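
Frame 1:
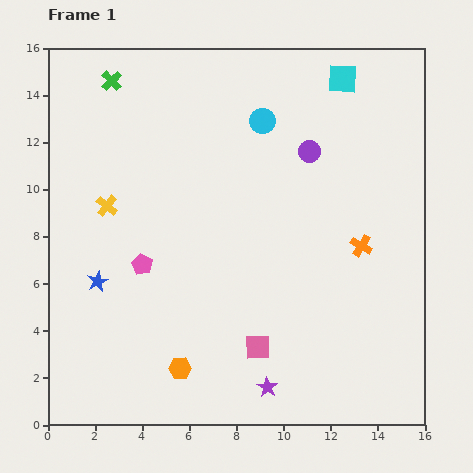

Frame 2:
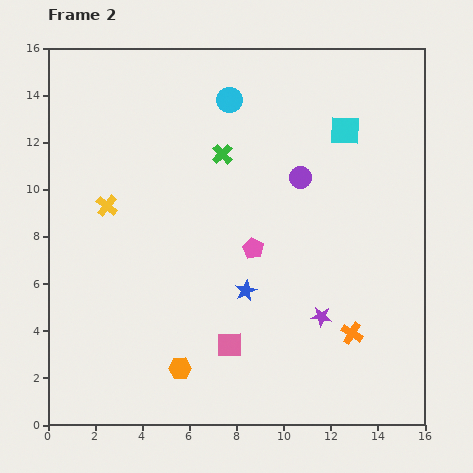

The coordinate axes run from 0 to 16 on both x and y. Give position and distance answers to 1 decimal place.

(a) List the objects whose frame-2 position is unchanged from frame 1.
the yellow cross, the orange hexagon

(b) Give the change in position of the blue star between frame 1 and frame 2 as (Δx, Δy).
(6.3, -0.4)

The blue star was at (2.1, 6.1) in frame 1 and (8.4, 5.7) in frame 2.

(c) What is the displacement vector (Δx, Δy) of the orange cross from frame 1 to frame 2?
(-0.4, -3.7)

The orange cross was at (13.3, 7.6) in frame 1 and (12.9, 3.9) in frame 2.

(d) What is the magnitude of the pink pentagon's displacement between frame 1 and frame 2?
4.8

The pink pentagon moved from (4.0, 6.8) to (8.7, 7.5), a distance of √(4.7² + 0.7²) ≈ 4.8.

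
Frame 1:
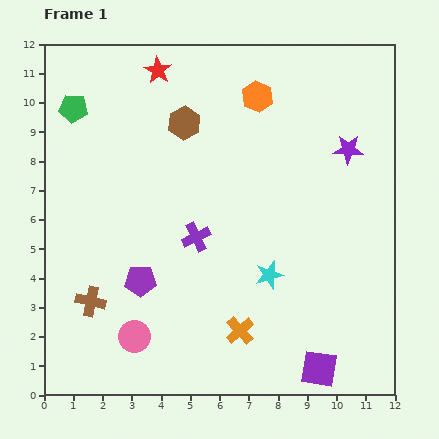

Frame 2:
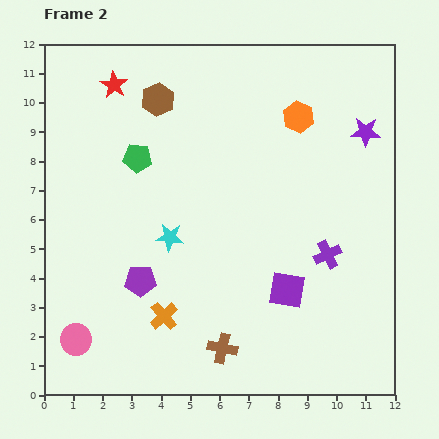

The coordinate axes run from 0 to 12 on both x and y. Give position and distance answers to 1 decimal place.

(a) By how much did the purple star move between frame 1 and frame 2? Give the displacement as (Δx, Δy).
(0.6, 0.6)

The purple star was at (10.4, 8.4) in frame 1 and (11.0, 9.0) in frame 2.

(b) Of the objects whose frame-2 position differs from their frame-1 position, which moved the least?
the purple star

(moved 0.8)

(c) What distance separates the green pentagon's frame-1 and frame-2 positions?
2.8

The green pentagon moved from (1.0, 9.8) to (3.2, 8.1), a distance of √(2.2² + 1.7²) ≈ 2.8.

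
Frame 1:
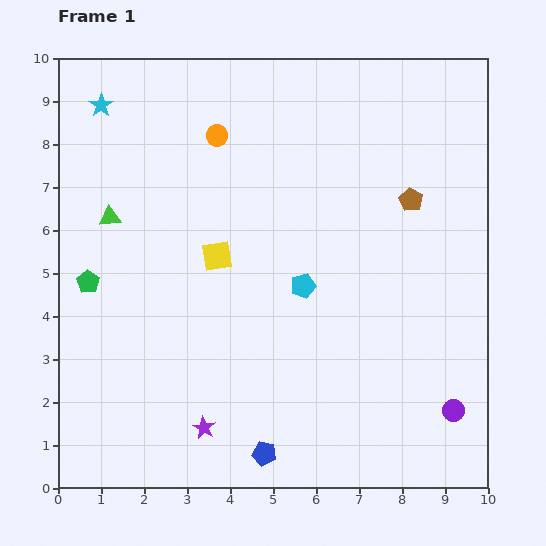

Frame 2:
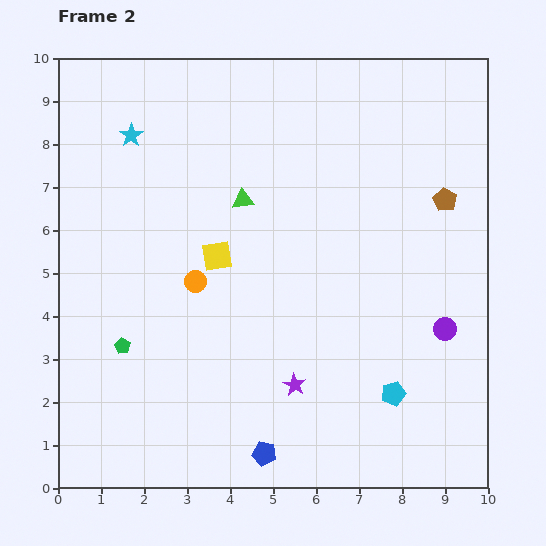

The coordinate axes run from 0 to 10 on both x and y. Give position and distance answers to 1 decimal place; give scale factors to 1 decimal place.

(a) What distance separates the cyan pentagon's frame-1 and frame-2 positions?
3.3

The cyan pentagon moved from (5.7, 4.7) to (7.8, 2.2), a distance of √(2.1² + 2.5²) ≈ 3.3.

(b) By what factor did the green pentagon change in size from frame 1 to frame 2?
0.7×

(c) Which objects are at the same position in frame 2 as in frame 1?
the yellow square, the blue pentagon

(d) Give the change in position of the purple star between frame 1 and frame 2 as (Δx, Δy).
(2.1, 1.0)

The purple star was at (3.4, 1.4) in frame 1 and (5.5, 2.4) in frame 2.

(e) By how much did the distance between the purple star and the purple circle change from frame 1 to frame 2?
-2.1

Distance in frame 1: 5.8. Distance in frame 2: 3.7.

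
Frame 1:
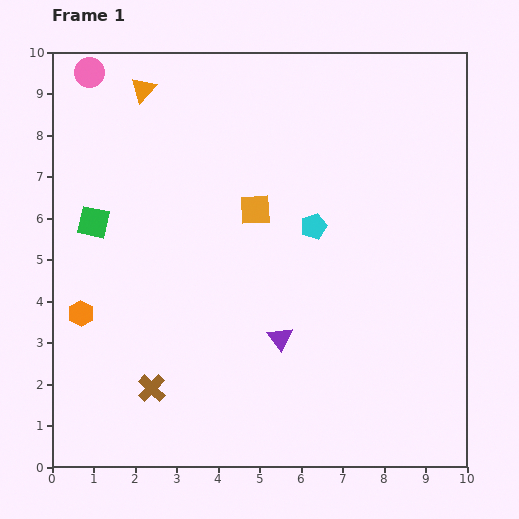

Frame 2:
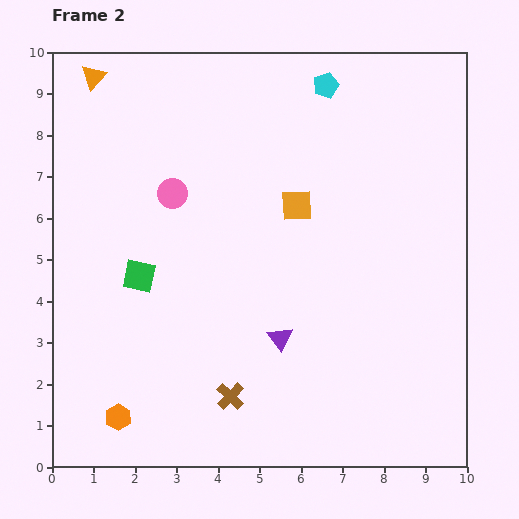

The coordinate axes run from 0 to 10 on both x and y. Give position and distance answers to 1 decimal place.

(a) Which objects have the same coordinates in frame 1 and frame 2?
the purple triangle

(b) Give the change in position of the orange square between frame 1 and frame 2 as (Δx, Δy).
(1.0, 0.1)

The orange square was at (4.9, 6.2) in frame 1 and (5.9, 6.3) in frame 2.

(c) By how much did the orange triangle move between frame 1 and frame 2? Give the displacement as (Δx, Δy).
(-1.2, 0.3)

The orange triangle was at (2.2, 9.1) in frame 1 and (1.0, 9.4) in frame 2.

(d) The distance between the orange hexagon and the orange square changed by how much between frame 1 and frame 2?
+1.8

Distance in frame 1: 4.9. Distance in frame 2: 6.7.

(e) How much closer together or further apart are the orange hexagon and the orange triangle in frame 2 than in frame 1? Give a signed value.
+2.6

Distance in frame 1: 5.6. Distance in frame 2: 8.2.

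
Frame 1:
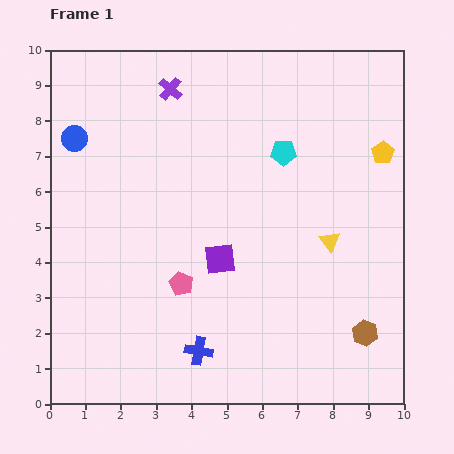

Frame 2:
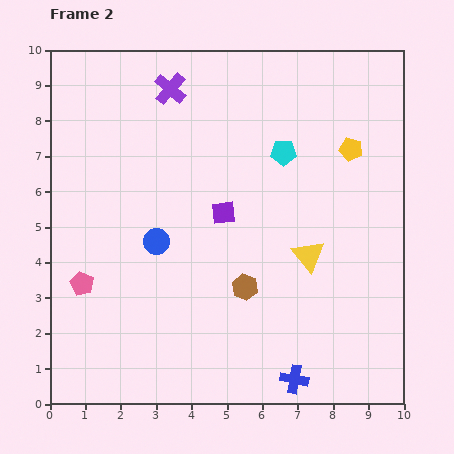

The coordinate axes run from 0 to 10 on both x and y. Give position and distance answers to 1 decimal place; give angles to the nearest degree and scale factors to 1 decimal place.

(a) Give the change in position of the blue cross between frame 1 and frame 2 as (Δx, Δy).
(2.7, -0.8)

The blue cross was at (4.2, 1.5) in frame 1 and (6.9, 0.7) in frame 2.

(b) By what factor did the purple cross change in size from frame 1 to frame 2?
1.3×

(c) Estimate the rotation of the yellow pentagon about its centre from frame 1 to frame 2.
26° counter-clockwise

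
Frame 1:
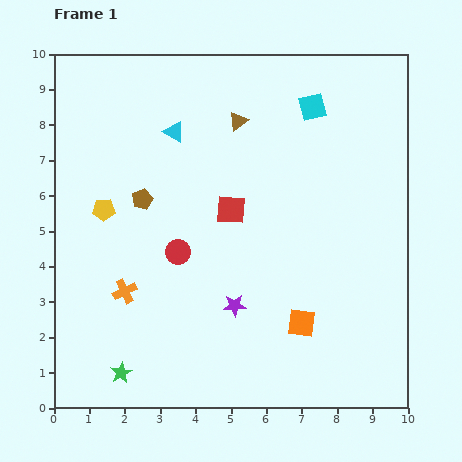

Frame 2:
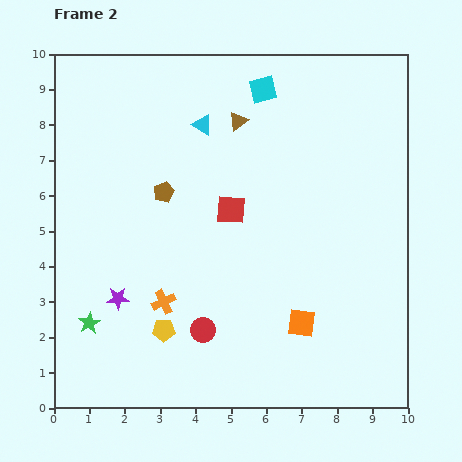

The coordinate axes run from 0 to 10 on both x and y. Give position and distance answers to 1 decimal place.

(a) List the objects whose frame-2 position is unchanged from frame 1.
the red square, the brown triangle, the orange square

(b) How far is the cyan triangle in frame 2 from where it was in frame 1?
0.8

The cyan triangle moved from (3.4, 7.8) to (4.2, 8.0), a distance of √(0.8² + 0.2²) ≈ 0.8.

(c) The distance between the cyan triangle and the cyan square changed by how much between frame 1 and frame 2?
-2.0

Distance in frame 1: 4.0. Distance in frame 2: 2.0.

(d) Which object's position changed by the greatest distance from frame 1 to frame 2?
the yellow pentagon

(moved 3.8; next 3.3)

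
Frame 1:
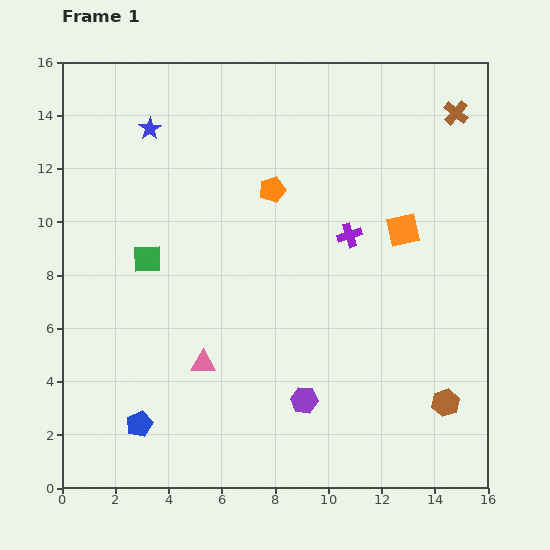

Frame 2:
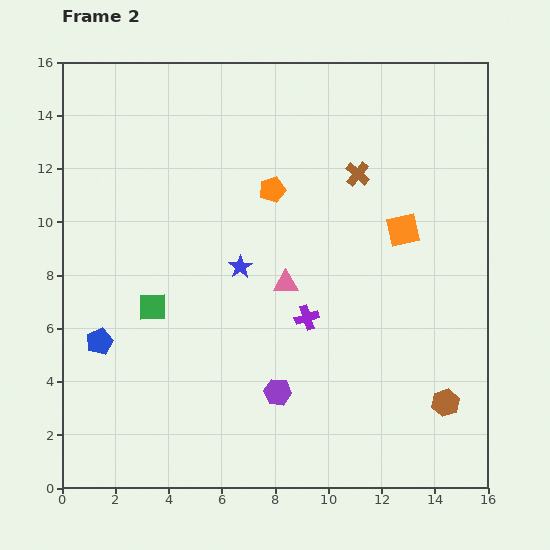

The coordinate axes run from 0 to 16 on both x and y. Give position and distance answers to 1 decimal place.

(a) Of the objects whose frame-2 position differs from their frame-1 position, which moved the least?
the purple hexagon

(moved 1.0)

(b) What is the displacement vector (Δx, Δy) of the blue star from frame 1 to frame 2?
(3.4, -5.2)

The blue star was at (3.3, 13.5) in frame 1 and (6.7, 8.3) in frame 2.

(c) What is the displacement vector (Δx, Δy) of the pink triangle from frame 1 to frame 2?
(3.1, 3.0)

The pink triangle was at (5.3, 4.7) in frame 1 and (8.4, 7.7) in frame 2.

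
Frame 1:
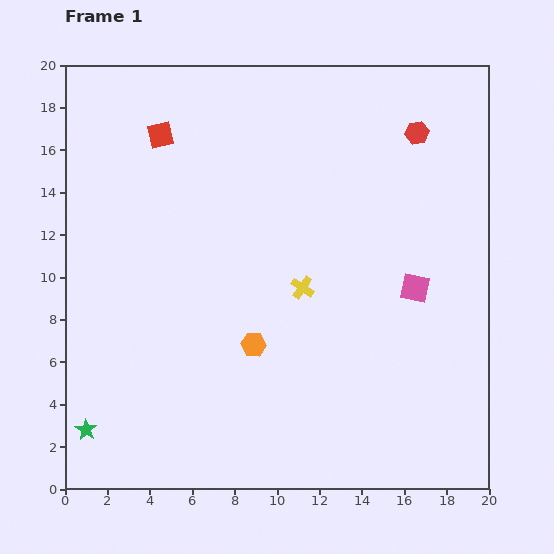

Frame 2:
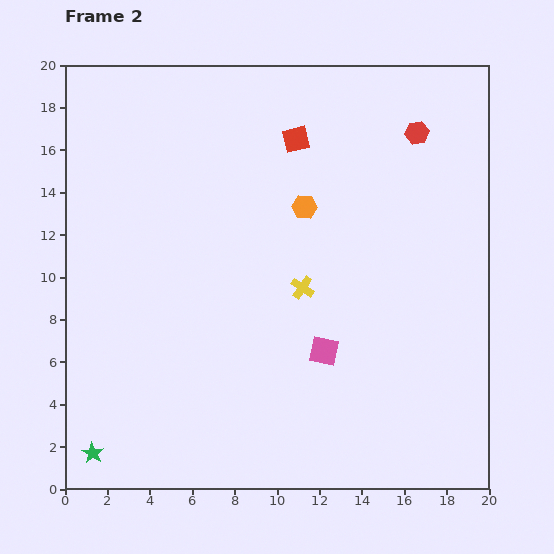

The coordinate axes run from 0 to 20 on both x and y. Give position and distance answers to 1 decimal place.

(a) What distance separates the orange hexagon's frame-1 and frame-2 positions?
6.9

The orange hexagon moved from (8.9, 6.8) to (11.3, 13.3), a distance of √(2.4² + 6.5²) ≈ 6.9.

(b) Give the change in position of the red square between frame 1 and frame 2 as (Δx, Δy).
(6.4, -0.2)

The red square was at (4.5, 16.7) in frame 1 and (10.9, 16.5) in frame 2.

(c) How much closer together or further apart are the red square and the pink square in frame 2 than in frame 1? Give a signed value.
-3.9

Distance in frame 1: 14.0. Distance in frame 2: 10.1.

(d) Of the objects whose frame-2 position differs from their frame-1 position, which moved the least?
the green star

(moved 1.1)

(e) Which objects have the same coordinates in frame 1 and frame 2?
the red hexagon, the yellow cross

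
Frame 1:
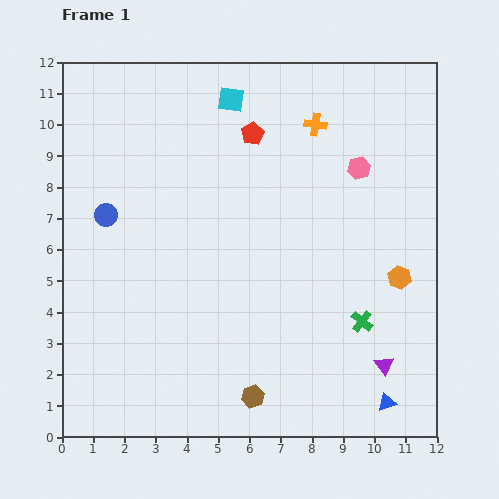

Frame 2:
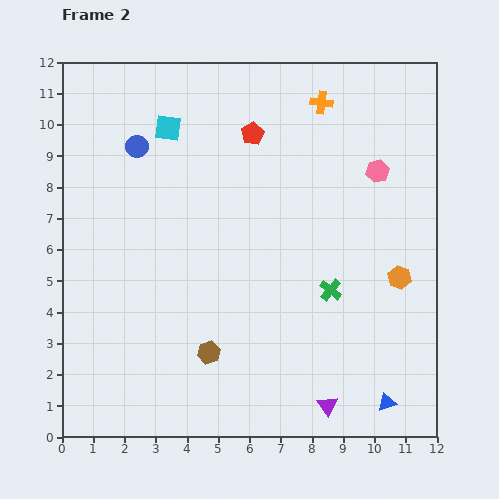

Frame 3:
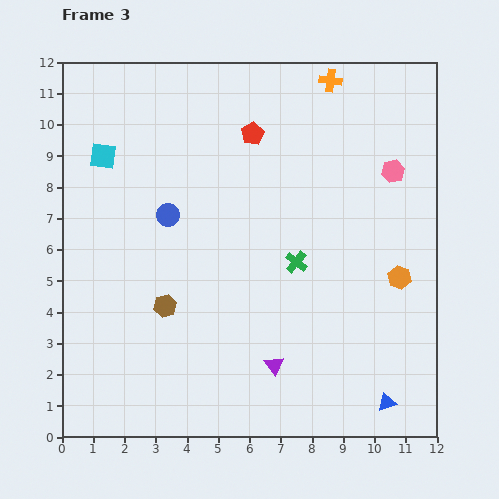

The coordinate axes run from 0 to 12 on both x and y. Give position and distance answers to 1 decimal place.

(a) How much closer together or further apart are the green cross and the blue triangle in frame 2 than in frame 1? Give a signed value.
+1.3

Distance in frame 1: 2.7. Distance in frame 2: 4.0.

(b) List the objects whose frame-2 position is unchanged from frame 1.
the blue triangle, the red pentagon, the orange hexagon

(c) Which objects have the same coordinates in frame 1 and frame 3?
the blue triangle, the red pentagon, the orange hexagon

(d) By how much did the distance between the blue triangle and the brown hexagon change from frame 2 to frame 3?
+1.8

Distance in frame 2: 5.9. Distance in frame 3: 7.7.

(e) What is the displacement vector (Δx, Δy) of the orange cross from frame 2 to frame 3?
(0.3, 0.7)

The orange cross was at (8.3, 10.7) in frame 2 and (8.6, 11.4) in frame 3.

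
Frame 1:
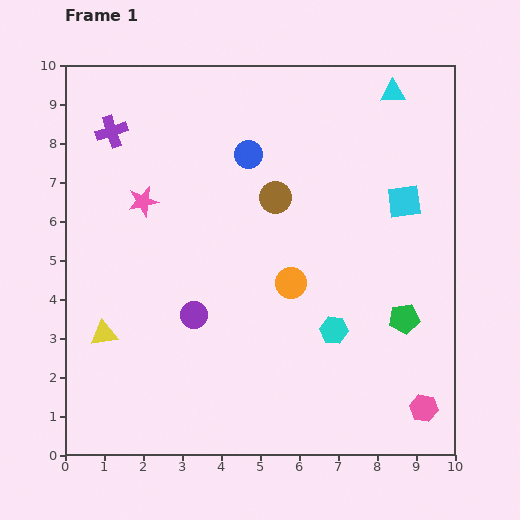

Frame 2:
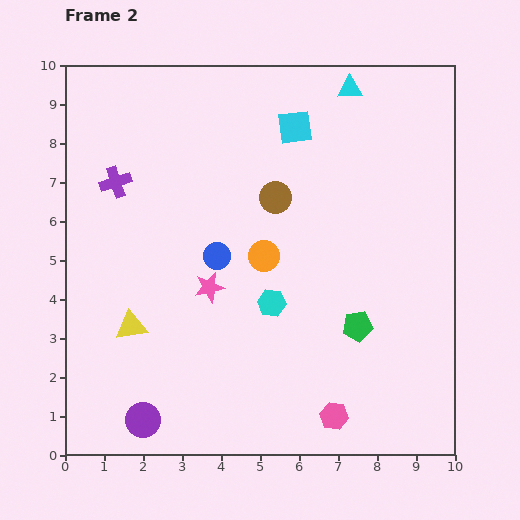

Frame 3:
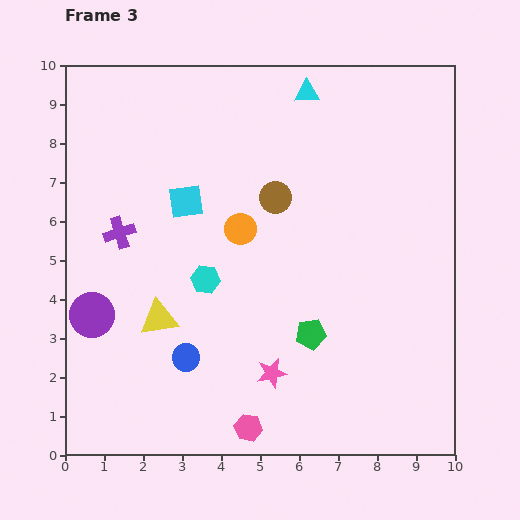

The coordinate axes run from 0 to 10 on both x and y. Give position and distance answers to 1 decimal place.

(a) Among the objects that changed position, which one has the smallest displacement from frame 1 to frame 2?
the yellow triangle

(moved 0.7)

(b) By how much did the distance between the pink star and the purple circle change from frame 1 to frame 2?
+0.6

Distance in frame 1: 3.2. Distance in frame 2: 3.8.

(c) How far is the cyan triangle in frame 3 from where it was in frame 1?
2.2

The cyan triangle moved from (8.4, 9.3) to (6.2, 9.3), a distance of √(2.2² + 0.0²) ≈ 2.2.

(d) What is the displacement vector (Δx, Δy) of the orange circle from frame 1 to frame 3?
(-1.3, 1.4)

The orange circle was at (5.8, 4.4) in frame 1 and (4.5, 5.8) in frame 3.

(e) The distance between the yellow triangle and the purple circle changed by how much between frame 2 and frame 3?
-0.7

Distance in frame 2: 2.4. Distance in frame 3: 1.7.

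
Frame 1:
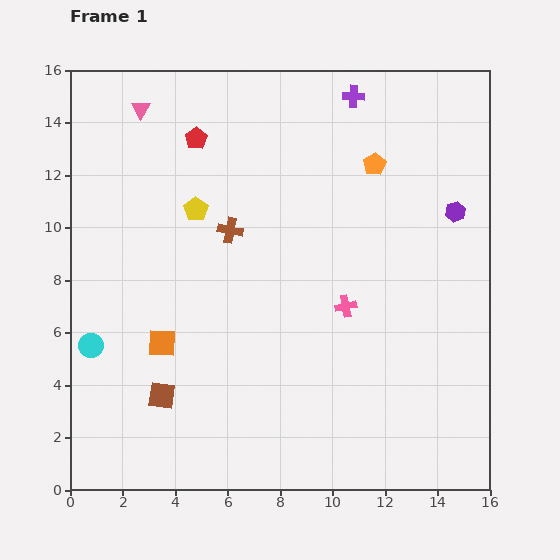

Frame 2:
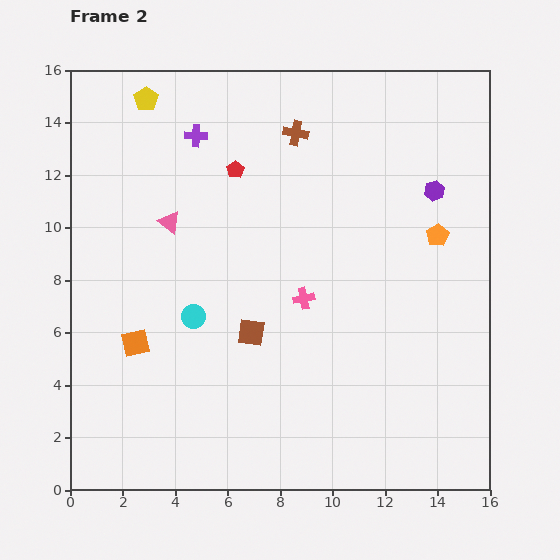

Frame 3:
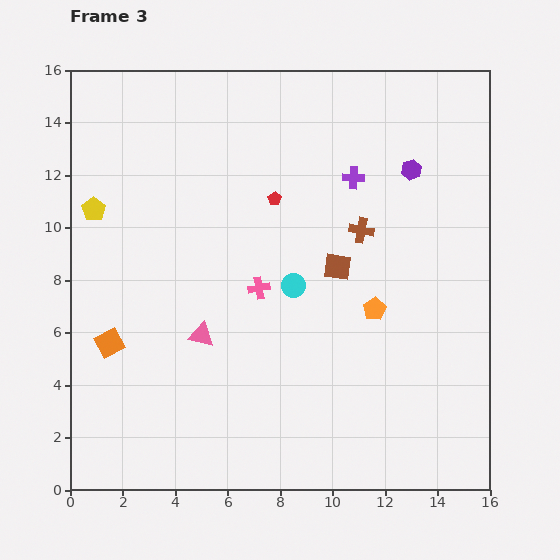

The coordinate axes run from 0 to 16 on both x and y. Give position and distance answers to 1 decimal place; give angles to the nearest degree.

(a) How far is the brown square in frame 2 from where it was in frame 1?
4.2

The brown square moved from (3.5, 3.6) to (6.9, 6.0), a distance of √(3.4² + 2.4²) ≈ 4.2.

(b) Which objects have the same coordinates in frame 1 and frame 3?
none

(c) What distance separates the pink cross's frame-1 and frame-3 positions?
3.4

The pink cross moved from (10.5, 7.0) to (7.2, 7.7), a distance of √(3.3² + 0.7²) ≈ 3.4.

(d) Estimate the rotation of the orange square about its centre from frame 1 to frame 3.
30° counter-clockwise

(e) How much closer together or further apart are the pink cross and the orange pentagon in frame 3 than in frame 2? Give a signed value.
-1.1

Distance in frame 2: 5.6. Distance in frame 3: 4.5.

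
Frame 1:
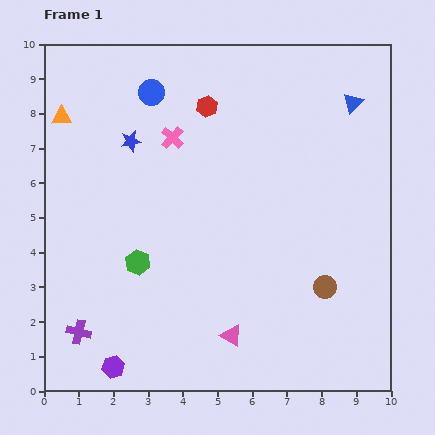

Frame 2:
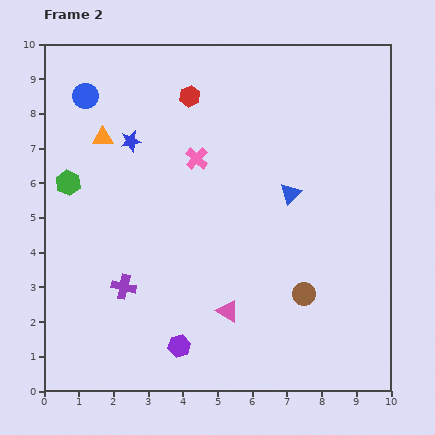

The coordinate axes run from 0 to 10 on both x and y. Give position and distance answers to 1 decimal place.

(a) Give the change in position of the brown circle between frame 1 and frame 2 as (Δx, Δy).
(-0.6, -0.2)

The brown circle was at (8.1, 3.0) in frame 1 and (7.5, 2.8) in frame 2.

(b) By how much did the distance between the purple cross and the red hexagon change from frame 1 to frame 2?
-1.7

Distance in frame 1: 7.5. Distance in frame 2: 5.8.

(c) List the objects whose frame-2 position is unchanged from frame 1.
the blue star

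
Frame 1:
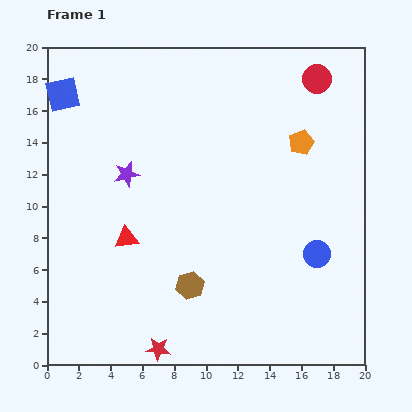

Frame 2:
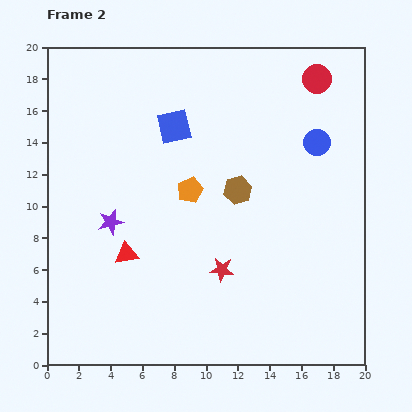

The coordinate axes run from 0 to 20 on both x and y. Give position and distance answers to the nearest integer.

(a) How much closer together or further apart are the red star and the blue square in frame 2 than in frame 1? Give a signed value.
-8

Distance in frame 1: 17. Distance in frame 2: 9.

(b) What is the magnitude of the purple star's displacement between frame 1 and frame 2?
3

The purple star moved from (5, 12) to (4, 9), a distance of √(1² + 3²) ≈ 3.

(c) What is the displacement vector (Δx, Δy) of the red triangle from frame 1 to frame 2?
(0, -1)

The red triangle was at (5, 8) in frame 1 and (5, 7) in frame 2.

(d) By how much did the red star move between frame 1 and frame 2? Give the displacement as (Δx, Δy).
(4, 5)

The red star was at (7, 1) in frame 1 and (11, 6) in frame 2.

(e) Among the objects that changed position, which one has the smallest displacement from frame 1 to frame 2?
the red triangle

(moved 1)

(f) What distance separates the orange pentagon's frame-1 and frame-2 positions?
8

The orange pentagon moved from (16, 14) to (9, 11), a distance of √(7² + 3²) ≈ 8.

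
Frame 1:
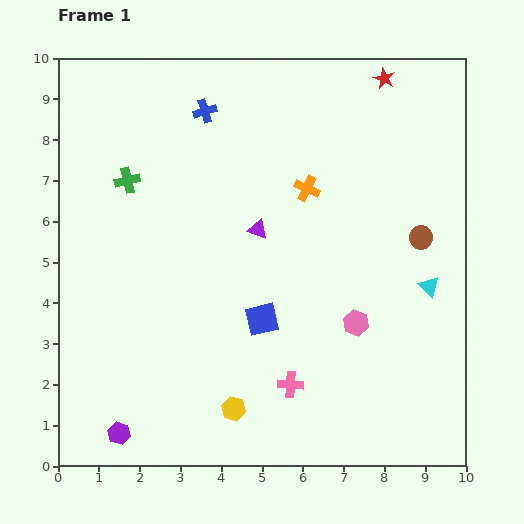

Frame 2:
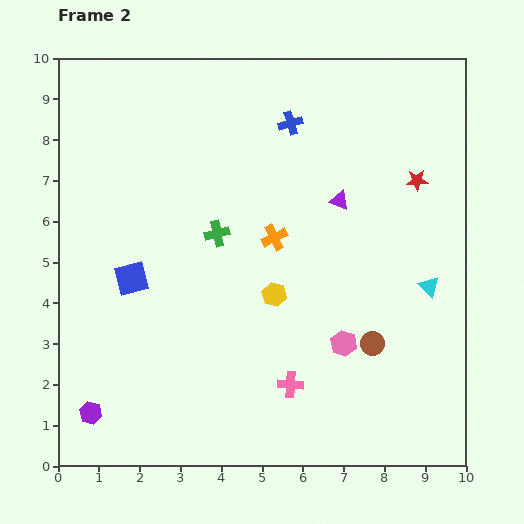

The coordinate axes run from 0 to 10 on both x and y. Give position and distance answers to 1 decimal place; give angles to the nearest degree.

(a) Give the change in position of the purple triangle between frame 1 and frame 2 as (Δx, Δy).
(2.0, 0.7)

The purple triangle was at (4.9, 5.8) in frame 1 and (6.9, 6.5) in frame 2.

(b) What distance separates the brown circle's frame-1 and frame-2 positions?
2.9

The brown circle moved from (8.9, 5.6) to (7.7, 3.0), a distance of √(1.2² + 2.6²) ≈ 2.9.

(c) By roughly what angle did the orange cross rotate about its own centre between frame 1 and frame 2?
39° clockwise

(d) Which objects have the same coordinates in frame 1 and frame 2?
the cyan triangle, the pink cross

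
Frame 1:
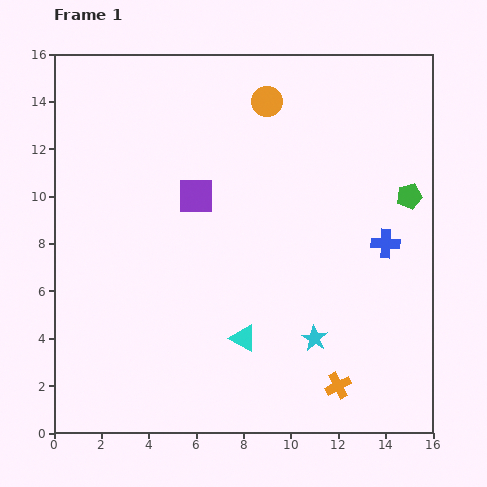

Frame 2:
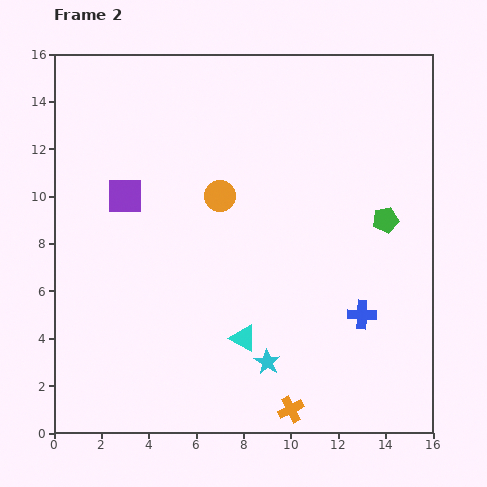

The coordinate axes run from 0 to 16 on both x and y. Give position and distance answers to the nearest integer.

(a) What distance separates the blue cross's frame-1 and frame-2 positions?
3

The blue cross moved from (14, 8) to (13, 5), a distance of √(1² + 3²) ≈ 3.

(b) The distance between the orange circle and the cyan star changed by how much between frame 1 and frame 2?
-3

Distance in frame 1: 10. Distance in frame 2: 7.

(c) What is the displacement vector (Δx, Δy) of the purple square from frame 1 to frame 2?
(-3, 0)

The purple square was at (6, 10) in frame 1 and (3, 10) in frame 2.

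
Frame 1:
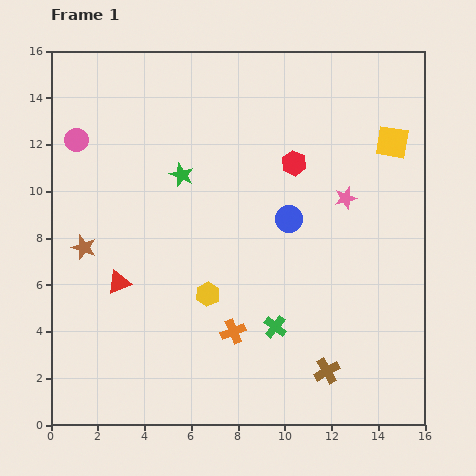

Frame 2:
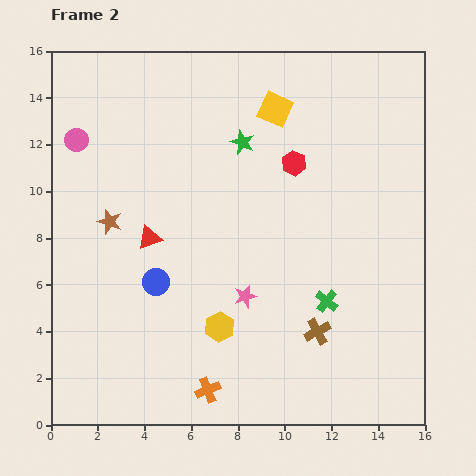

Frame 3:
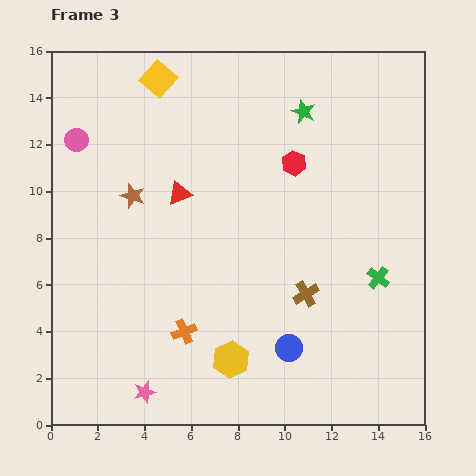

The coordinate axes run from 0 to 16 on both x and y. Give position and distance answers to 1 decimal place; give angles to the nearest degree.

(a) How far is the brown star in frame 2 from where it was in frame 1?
1.6

The brown star moved from (1.4, 7.6) to (2.5, 8.7), a distance of √(1.1² + 1.1²) ≈ 1.6.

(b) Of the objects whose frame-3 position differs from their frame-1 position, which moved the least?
the orange cross

(moved 2.1)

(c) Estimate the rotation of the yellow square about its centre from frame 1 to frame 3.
32° clockwise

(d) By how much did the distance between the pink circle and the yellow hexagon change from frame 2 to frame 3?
+1.4

Distance in frame 2: 10.1. Distance in frame 3: 11.5.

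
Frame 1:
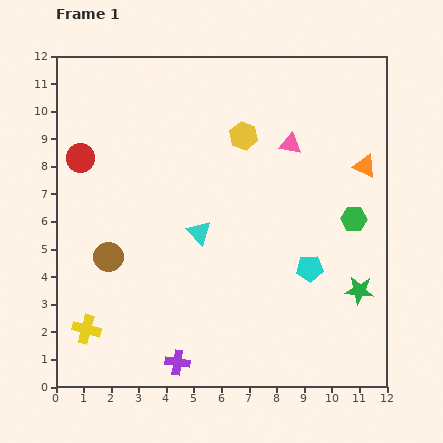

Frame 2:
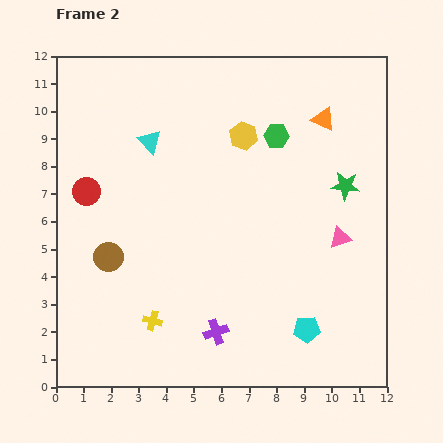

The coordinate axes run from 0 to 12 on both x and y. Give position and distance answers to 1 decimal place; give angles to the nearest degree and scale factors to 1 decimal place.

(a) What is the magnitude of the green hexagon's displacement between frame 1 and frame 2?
4.1

The green hexagon moved from (10.8, 6.1) to (8.0, 9.1), a distance of √(2.8² + 3.0²) ≈ 4.1.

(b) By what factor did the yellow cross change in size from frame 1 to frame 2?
0.7×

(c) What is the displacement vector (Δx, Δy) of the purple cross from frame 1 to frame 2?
(1.4, 1.1)

The purple cross was at (4.4, 0.9) in frame 1 and (5.8, 2.0) in frame 2.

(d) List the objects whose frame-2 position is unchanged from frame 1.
the yellow hexagon, the brown circle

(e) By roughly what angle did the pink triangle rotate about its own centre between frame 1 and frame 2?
27° counter-clockwise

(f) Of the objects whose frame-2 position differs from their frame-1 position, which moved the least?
the red circle

(moved 1.2)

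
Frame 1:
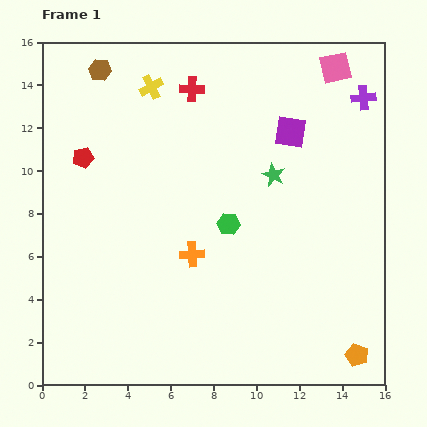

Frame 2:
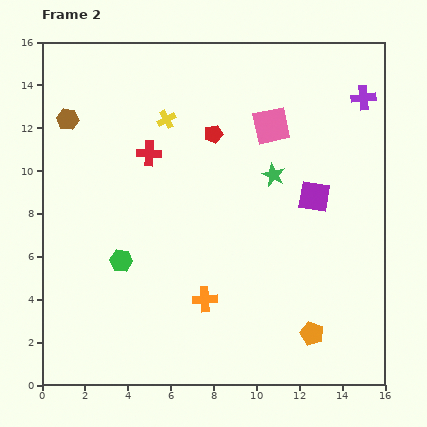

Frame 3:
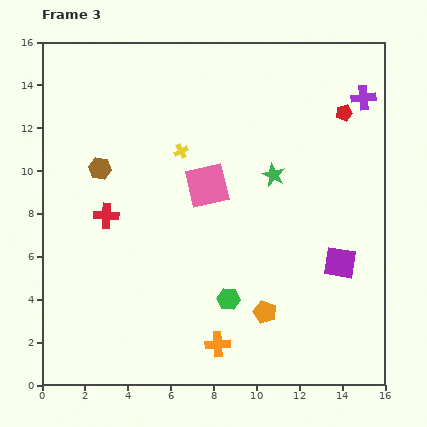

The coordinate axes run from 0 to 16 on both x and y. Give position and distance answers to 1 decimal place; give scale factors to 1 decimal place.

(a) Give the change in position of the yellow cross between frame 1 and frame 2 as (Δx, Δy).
(0.7, -1.5)

The yellow cross was at (5.1, 13.9) in frame 1 and (5.8, 12.4) in frame 2.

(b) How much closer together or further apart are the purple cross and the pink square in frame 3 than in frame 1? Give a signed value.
+6.5

Distance in frame 1: 1.9. Distance in frame 3: 8.4.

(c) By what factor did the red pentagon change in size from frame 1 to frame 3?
0.8×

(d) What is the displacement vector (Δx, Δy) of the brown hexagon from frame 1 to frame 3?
(0.0, -4.6)

The brown hexagon was at (2.7, 14.7) in frame 1 and (2.7, 10.1) in frame 3.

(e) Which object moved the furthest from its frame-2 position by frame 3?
the red pentagon

(moved 6.2; next 5.3)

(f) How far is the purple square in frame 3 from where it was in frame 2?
3.3

The purple square moved from (12.7, 8.8) to (13.9, 5.7), a distance of √(1.2² + 3.1²) ≈ 3.3.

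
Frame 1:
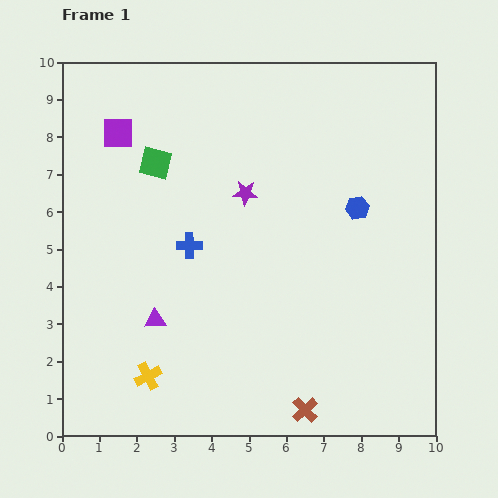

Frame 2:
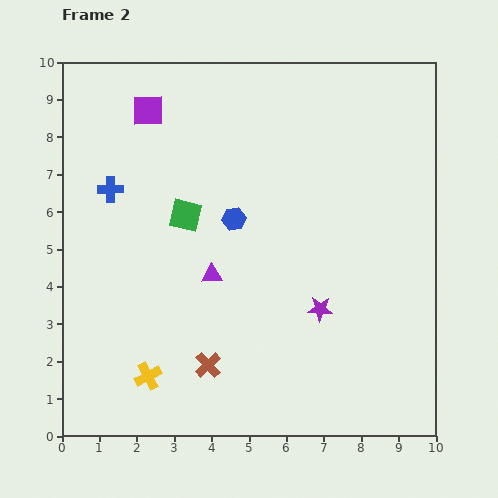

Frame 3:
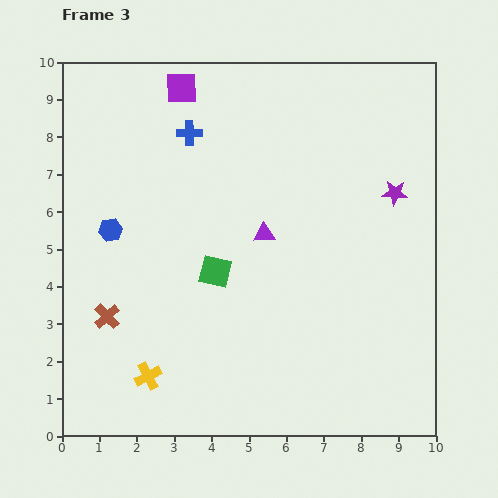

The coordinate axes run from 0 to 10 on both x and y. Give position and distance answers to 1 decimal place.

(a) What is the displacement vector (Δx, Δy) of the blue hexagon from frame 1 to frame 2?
(-3.3, -0.3)

The blue hexagon was at (7.9, 6.1) in frame 1 and (4.6, 5.8) in frame 2.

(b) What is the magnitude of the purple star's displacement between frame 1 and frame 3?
4.0

The purple star moved from (4.9, 6.5) to (8.9, 6.5), a distance of √(4.0² + 0.0²) ≈ 4.0.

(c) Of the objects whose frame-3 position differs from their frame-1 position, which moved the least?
the purple square

(moved 2.1)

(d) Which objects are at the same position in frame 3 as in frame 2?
the yellow cross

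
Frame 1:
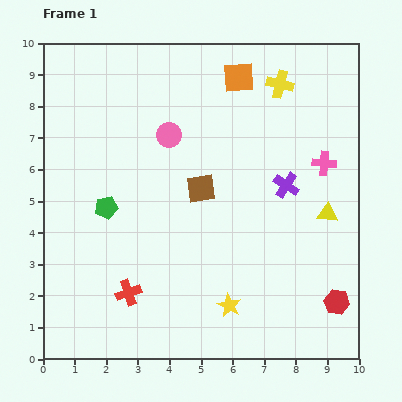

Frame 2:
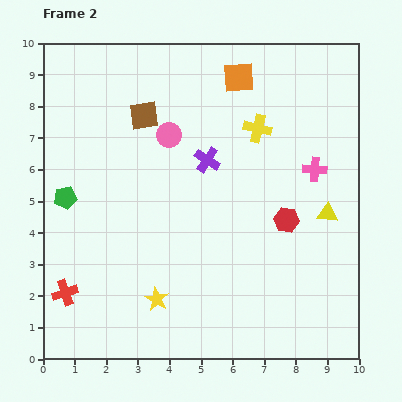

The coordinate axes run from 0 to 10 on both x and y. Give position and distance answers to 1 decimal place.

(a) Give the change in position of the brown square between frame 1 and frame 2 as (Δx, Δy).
(-1.8, 2.3)

The brown square was at (5.0, 5.4) in frame 1 and (3.2, 7.7) in frame 2.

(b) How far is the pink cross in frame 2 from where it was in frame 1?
0.4

The pink cross moved from (8.9, 6.2) to (8.6, 6.0), a distance of √(0.3² + 0.2²) ≈ 0.4.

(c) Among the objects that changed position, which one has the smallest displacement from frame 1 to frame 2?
the pink cross

(moved 0.4)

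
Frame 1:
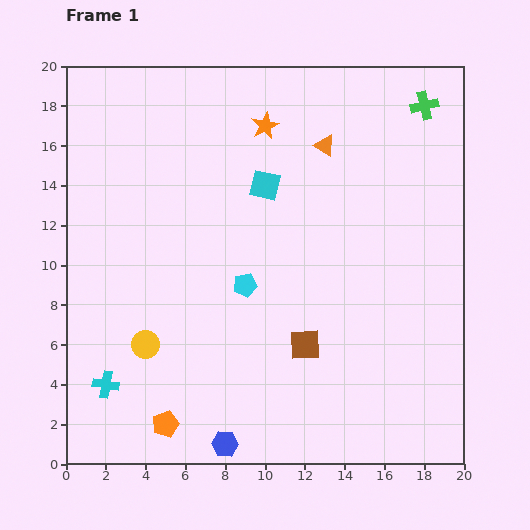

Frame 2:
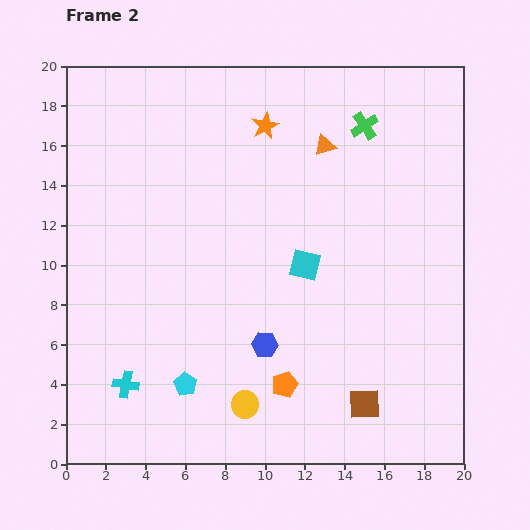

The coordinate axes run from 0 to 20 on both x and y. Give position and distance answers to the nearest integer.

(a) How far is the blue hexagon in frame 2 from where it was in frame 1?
5

The blue hexagon moved from (8, 1) to (10, 6), a distance of √(2² + 5²) ≈ 5.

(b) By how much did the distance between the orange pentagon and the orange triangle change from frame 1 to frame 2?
-4

Distance in frame 1: 16. Distance in frame 2: 12.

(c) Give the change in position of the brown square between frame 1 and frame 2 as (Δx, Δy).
(3, -3)

The brown square was at (12, 6) in frame 1 and (15, 3) in frame 2.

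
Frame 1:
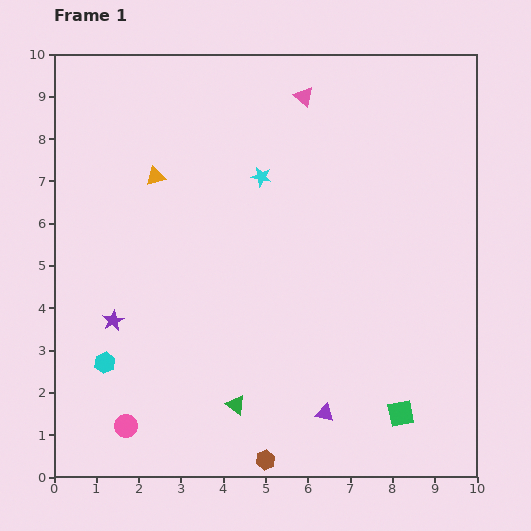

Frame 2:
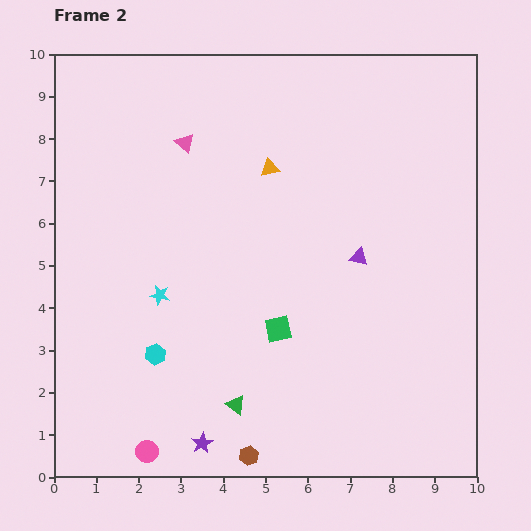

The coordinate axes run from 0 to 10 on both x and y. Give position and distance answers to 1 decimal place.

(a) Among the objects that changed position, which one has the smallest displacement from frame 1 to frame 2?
the brown hexagon

(moved 0.4)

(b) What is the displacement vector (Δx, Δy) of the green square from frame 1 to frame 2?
(-2.9, 2.0)

The green square was at (8.2, 1.5) in frame 1 and (5.3, 3.5) in frame 2.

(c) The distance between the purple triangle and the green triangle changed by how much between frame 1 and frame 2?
+2.4

Distance in frame 1: 2.1. Distance in frame 2: 4.5.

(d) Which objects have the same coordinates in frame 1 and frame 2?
the green triangle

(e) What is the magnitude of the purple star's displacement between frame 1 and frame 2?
3.6

The purple star moved from (1.4, 3.7) to (3.5, 0.8), a distance of √(2.1² + 2.9²) ≈ 3.6.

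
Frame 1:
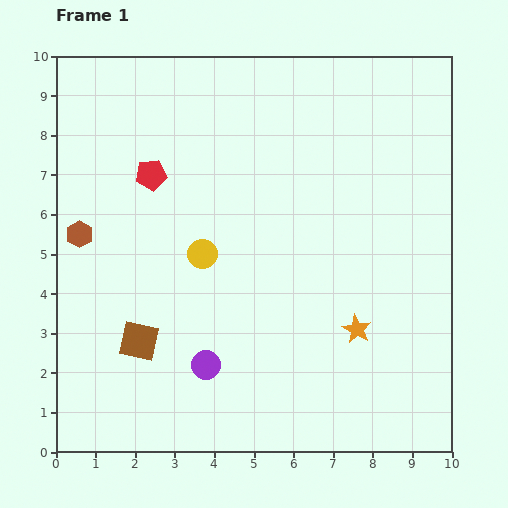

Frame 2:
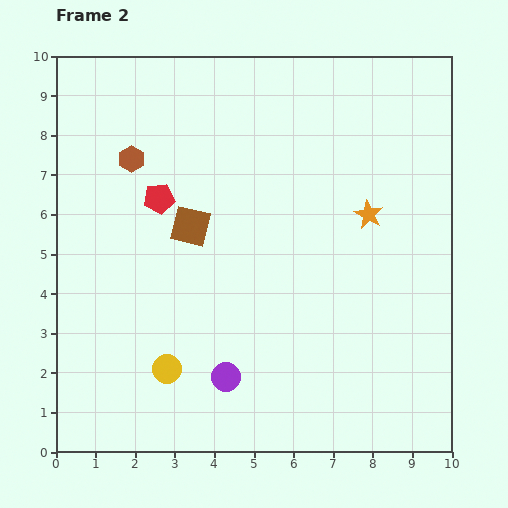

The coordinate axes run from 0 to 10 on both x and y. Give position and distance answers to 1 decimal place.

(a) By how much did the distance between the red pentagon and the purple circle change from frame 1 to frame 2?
-0.2

Distance in frame 1: 5.0. Distance in frame 2: 4.8.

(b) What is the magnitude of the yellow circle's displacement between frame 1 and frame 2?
3.0

The yellow circle moved from (3.7, 5.0) to (2.8, 2.1), a distance of √(0.9² + 2.9²) ≈ 3.0.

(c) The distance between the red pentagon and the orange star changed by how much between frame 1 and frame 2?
-1.2

Distance in frame 1: 6.5. Distance in frame 2: 5.3.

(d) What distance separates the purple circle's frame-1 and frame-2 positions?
0.6

The purple circle moved from (3.8, 2.2) to (4.3, 1.9), a distance of √(0.5² + 0.3²) ≈ 0.6.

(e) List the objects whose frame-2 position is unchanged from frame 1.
none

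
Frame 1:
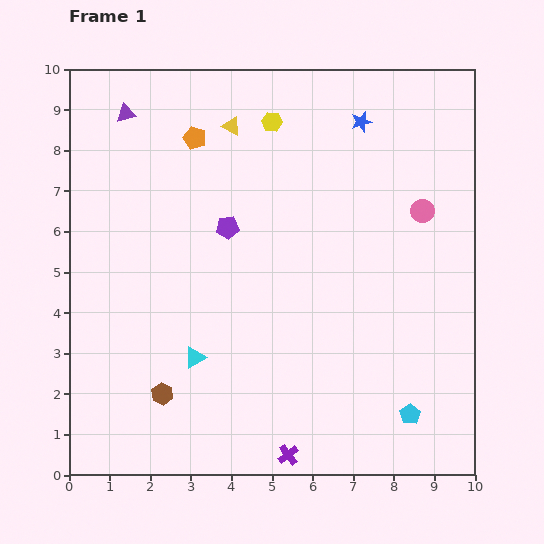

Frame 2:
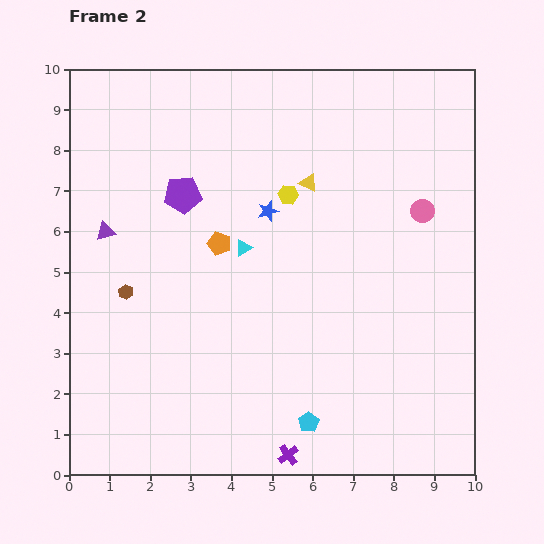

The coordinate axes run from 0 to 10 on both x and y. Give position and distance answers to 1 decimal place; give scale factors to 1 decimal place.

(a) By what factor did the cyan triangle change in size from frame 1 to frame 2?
0.8×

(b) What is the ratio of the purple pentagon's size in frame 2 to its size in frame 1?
1.6×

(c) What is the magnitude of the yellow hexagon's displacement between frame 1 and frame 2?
1.8

The yellow hexagon moved from (5.0, 8.7) to (5.4, 6.9), a distance of √(0.4² + 1.8²) ≈ 1.8.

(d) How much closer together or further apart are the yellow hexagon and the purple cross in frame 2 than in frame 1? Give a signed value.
-1.8

Distance in frame 1: 8.2. Distance in frame 2: 6.4.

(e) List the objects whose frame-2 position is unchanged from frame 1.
the purple cross, the pink circle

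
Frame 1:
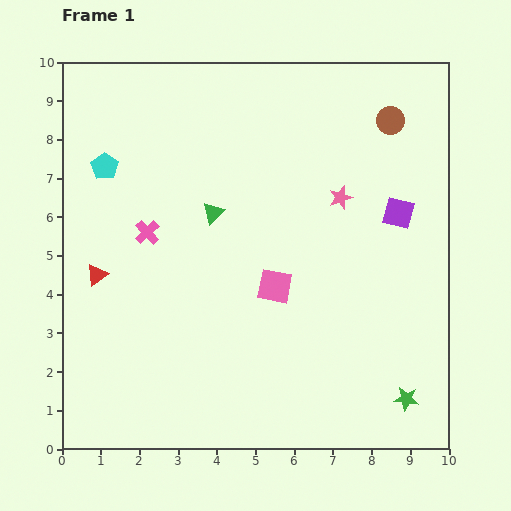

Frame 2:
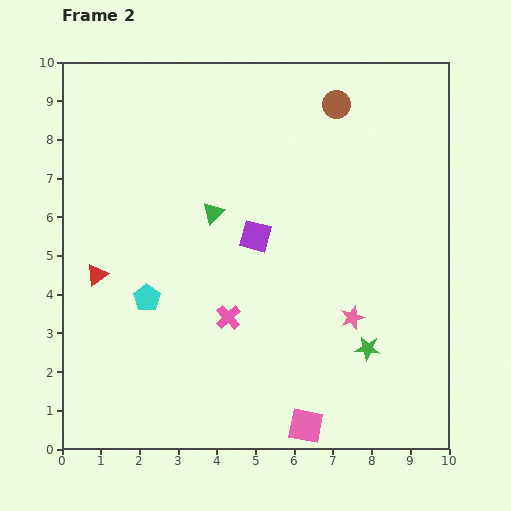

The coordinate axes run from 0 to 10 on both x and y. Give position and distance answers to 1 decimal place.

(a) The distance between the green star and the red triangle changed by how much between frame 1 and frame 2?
-1.3

Distance in frame 1: 8.6. Distance in frame 2: 7.3.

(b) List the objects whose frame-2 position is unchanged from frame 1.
the green triangle, the red triangle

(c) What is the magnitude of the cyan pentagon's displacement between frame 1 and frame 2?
3.6

The cyan pentagon moved from (1.1, 7.3) to (2.2, 3.9), a distance of √(1.1² + 3.4²) ≈ 3.6.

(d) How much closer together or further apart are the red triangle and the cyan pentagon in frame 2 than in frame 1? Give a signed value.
-1.4

Distance in frame 1: 2.8. Distance in frame 2: 1.4.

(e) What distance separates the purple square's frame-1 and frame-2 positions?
3.7

The purple square moved from (8.7, 6.1) to (5.0, 5.5), a distance of √(3.7² + 0.6²) ≈ 3.7.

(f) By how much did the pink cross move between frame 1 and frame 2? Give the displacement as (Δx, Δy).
(2.1, -2.2)

The pink cross was at (2.2, 5.6) in frame 1 and (4.3, 3.4) in frame 2.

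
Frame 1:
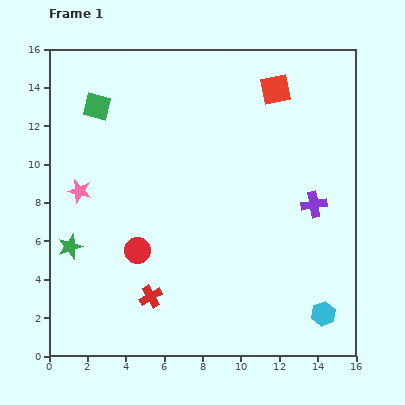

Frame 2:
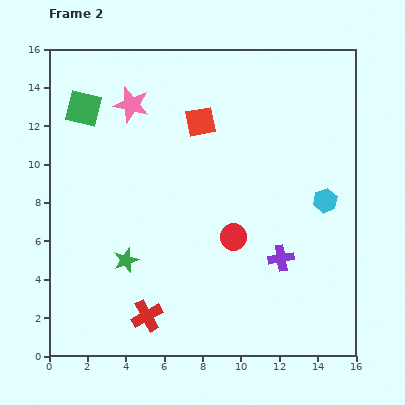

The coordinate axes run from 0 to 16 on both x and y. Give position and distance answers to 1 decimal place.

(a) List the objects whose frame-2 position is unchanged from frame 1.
none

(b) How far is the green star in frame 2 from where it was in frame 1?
3.0

The green star moved from (1.1, 5.7) to (4.0, 5.0), a distance of √(2.9² + 0.7²) ≈ 3.0.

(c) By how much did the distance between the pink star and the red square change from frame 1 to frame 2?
-7.8

Distance in frame 1: 11.5. Distance in frame 2: 3.7.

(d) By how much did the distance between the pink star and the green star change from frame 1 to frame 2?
+5.2

Distance in frame 1: 2.9. Distance in frame 2: 8.1.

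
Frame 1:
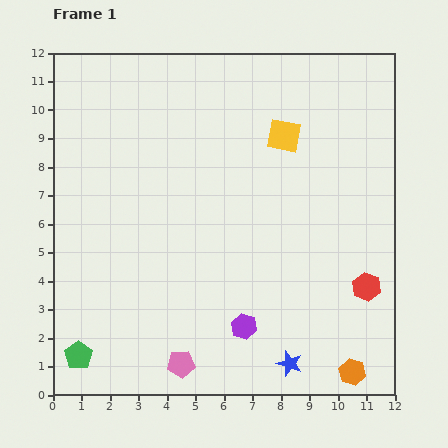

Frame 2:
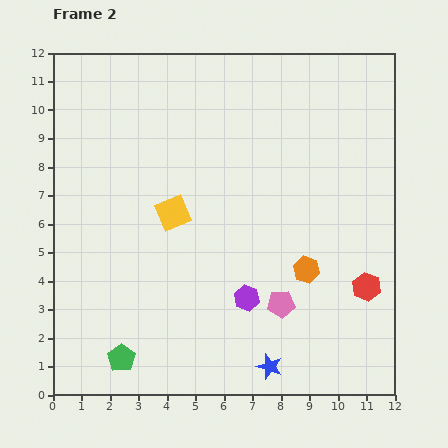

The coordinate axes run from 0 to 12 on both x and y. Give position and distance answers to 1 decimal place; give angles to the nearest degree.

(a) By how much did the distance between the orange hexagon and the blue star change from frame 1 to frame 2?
+1.4

Distance in frame 1: 2.2. Distance in frame 2: 3.6.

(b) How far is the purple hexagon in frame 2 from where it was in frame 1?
1.0

The purple hexagon moved from (6.7, 2.4) to (6.8, 3.4), a distance of √(0.1² + 1.0²) ≈ 1.0.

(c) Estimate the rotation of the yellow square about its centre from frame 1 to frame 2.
34° counter-clockwise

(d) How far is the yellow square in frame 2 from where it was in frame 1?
4.7

The yellow square moved from (8.1, 9.1) to (4.2, 6.4), a distance of √(3.9² + 2.7²) ≈ 4.7.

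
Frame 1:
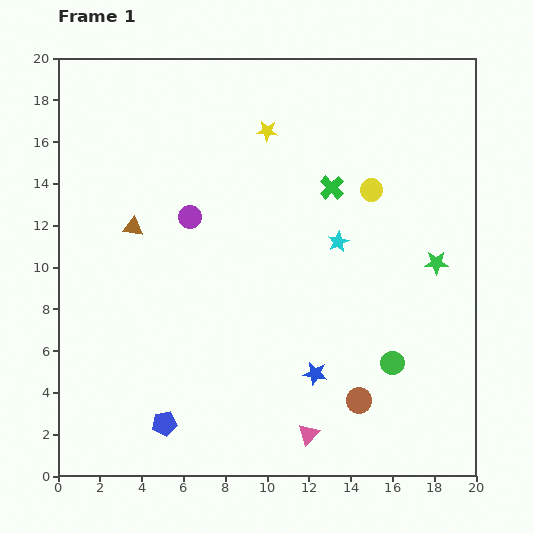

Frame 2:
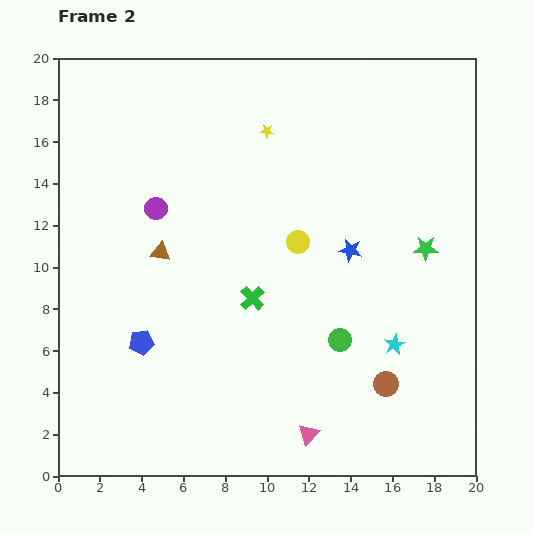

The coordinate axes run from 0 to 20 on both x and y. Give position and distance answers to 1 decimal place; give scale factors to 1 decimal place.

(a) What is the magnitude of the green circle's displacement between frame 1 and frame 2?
2.7

The green circle moved from (16.0, 5.4) to (13.5, 6.5), a distance of √(2.5² + 1.1²) ≈ 2.7.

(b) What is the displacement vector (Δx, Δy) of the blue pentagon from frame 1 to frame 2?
(-1.1, 3.9)

The blue pentagon was at (5.1, 2.5) in frame 1 and (4.0, 6.4) in frame 2.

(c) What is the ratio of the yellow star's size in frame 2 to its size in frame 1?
0.7×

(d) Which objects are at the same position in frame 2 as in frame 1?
the yellow star, the pink triangle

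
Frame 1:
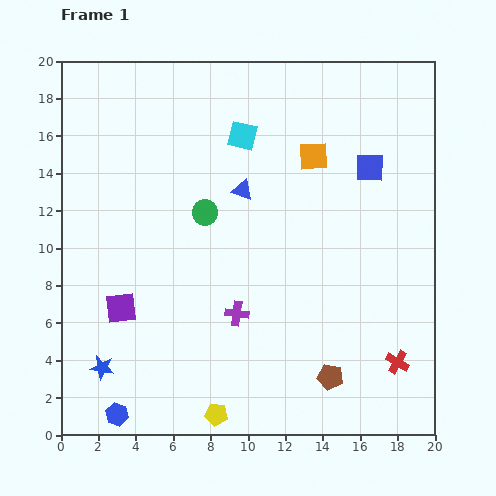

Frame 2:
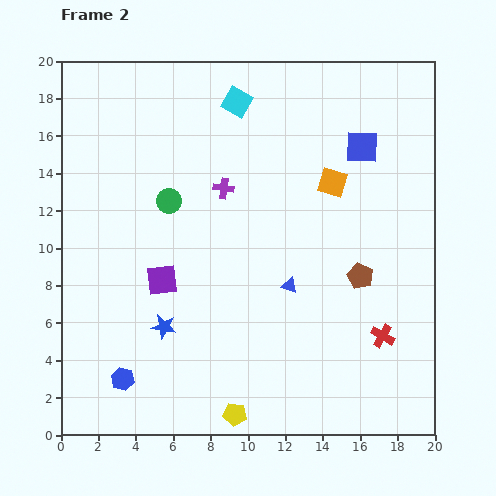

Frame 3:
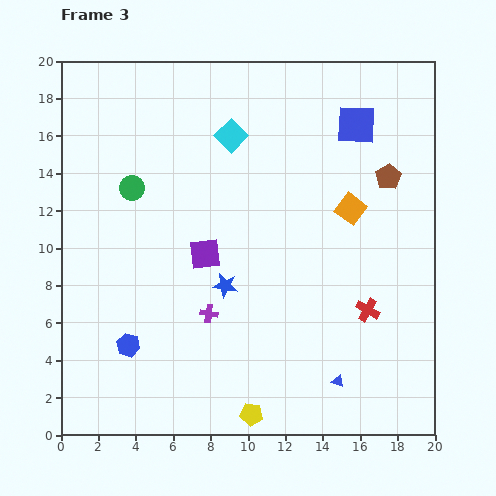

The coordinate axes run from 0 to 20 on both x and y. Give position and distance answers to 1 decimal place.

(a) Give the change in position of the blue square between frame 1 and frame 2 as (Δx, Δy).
(-0.4, 1.1)

The blue square was at (16.5, 14.3) in frame 1 and (16.1, 15.4) in frame 2.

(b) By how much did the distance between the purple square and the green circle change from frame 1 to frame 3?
-1.6

Distance in frame 1: 6.8. Distance in frame 3: 5.2.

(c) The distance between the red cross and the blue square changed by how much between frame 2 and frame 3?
-0.3

Distance in frame 2: 10.2. Distance in frame 3: 9.9.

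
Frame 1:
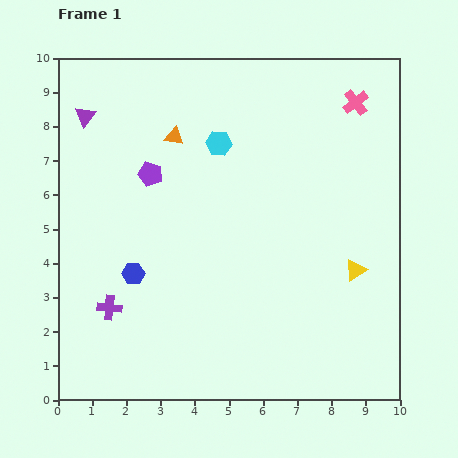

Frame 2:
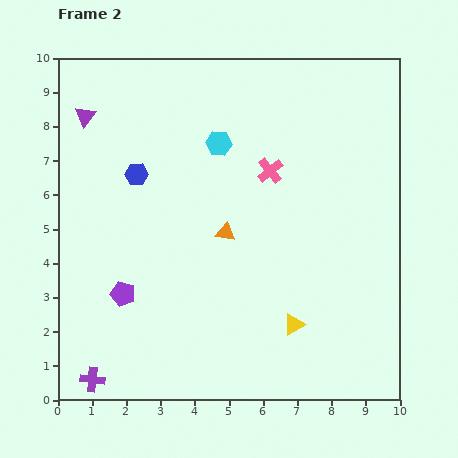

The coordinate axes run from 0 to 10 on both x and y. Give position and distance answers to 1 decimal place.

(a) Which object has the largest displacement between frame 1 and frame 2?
the purple pentagon

(moved 3.6; next 3.2)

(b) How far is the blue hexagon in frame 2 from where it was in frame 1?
2.9

The blue hexagon moved from (2.2, 3.7) to (2.3, 6.6), a distance of √(0.1² + 2.9²) ≈ 2.9.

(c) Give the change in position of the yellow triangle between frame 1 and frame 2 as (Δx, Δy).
(-1.8, -1.6)

The yellow triangle was at (8.7, 3.8) in frame 1 and (6.9, 2.2) in frame 2.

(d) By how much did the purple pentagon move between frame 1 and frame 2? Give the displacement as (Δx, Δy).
(-0.8, -3.5)

The purple pentagon was at (2.7, 6.6) in frame 1 and (1.9, 3.1) in frame 2.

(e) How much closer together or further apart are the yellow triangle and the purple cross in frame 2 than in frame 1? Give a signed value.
-1.2

Distance in frame 1: 7.3. Distance in frame 2: 6.1.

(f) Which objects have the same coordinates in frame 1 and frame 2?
the purple triangle, the cyan hexagon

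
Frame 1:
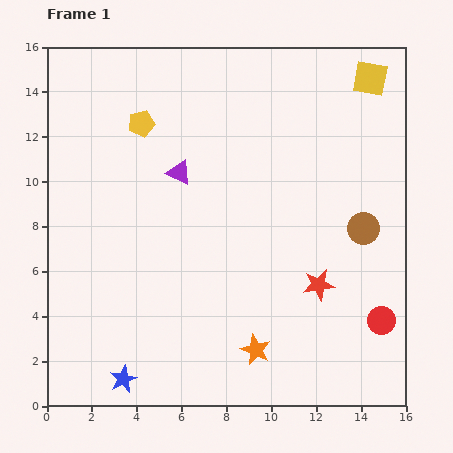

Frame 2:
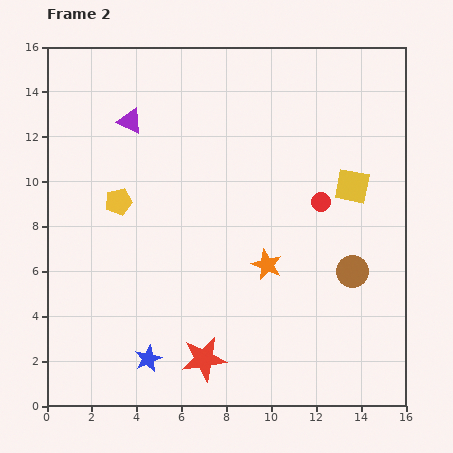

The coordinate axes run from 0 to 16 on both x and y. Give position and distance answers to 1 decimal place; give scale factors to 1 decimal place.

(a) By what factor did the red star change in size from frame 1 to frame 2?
1.4×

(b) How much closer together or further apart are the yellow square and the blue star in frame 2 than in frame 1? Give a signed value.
-5.4

Distance in frame 1: 17.3. Distance in frame 2: 11.9.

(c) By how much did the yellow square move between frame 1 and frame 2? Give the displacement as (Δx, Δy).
(-0.8, -4.8)

The yellow square was at (14.4, 14.6) in frame 1 and (13.6, 9.8) in frame 2.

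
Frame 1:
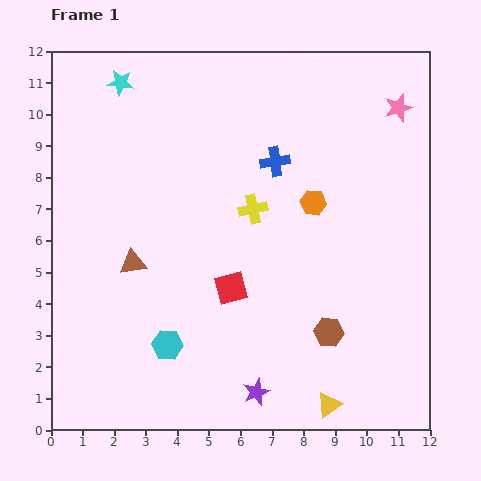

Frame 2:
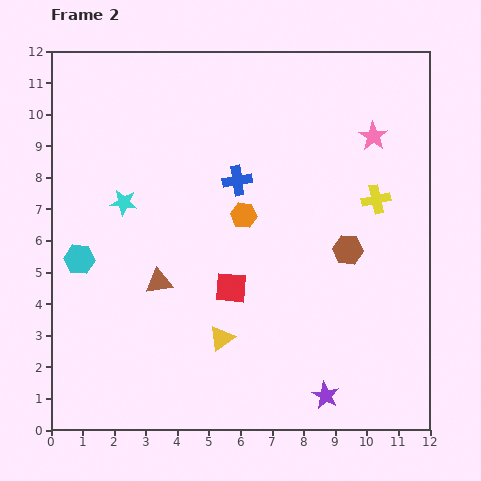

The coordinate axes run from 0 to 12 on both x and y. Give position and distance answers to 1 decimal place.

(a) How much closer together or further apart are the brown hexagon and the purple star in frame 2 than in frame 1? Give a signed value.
+1.7

Distance in frame 1: 3.0. Distance in frame 2: 4.7.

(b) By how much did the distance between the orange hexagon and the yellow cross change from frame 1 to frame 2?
+2.3

Distance in frame 1: 1.9. Distance in frame 2: 4.2.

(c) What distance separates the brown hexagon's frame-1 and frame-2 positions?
2.7

The brown hexagon moved from (8.8, 3.1) to (9.4, 5.7), a distance of √(0.6² + 2.6²) ≈ 2.7.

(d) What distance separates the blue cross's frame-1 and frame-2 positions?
1.3

The blue cross moved from (7.1, 8.5) to (5.9, 7.9), a distance of √(1.2² + 0.6²) ≈ 1.3.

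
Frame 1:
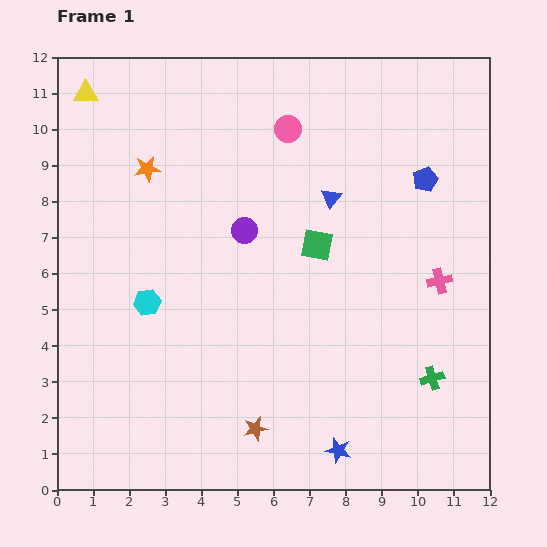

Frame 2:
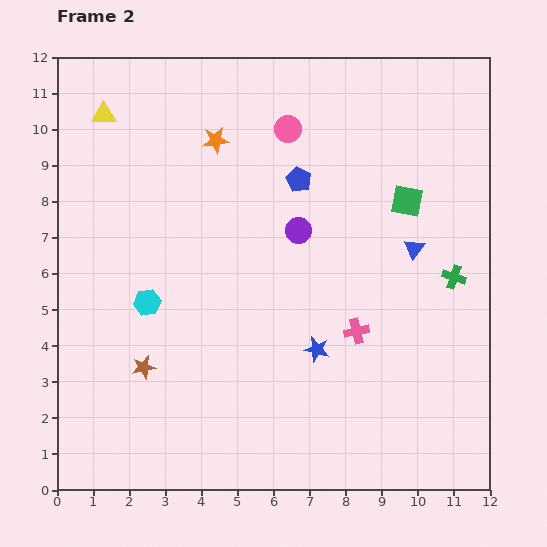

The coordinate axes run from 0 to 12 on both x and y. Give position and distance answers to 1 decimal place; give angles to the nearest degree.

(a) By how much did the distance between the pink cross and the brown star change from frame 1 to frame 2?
-0.5

Distance in frame 1: 6.5. Distance in frame 2: 6.0.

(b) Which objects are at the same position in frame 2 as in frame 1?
the pink circle, the cyan hexagon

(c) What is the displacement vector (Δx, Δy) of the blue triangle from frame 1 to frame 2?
(2.3, -1.4)

The blue triangle was at (7.6, 8.1) in frame 1 and (9.9, 6.7) in frame 2.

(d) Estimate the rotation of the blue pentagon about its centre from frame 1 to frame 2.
22° counter-clockwise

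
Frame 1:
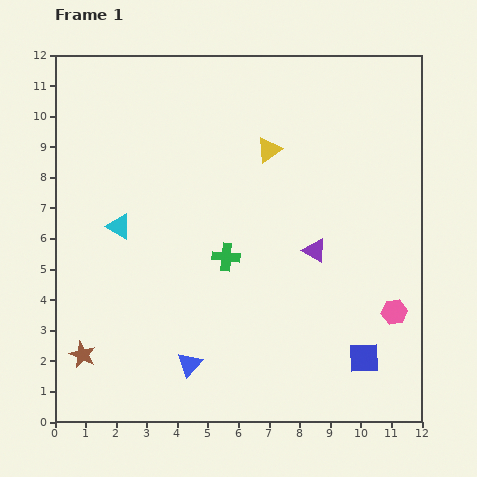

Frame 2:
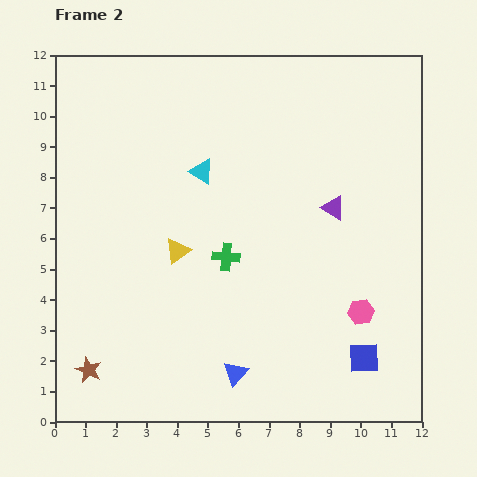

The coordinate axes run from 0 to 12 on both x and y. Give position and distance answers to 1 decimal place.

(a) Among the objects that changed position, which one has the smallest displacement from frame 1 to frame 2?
the brown star

(moved 0.5)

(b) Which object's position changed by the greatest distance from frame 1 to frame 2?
the yellow triangle

(moved 4.5; next 3.2)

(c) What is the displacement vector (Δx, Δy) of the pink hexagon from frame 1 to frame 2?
(-1.1, 0.0)

The pink hexagon was at (11.1, 3.6) in frame 1 and (10.0, 3.6) in frame 2.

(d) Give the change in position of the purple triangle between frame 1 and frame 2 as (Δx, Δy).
(0.6, 1.4)

The purple triangle was at (8.5, 5.6) in frame 1 and (9.1, 7.0) in frame 2.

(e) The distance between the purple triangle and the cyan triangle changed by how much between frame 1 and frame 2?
-1.9

Distance in frame 1: 6.4. Distance in frame 2: 4.5.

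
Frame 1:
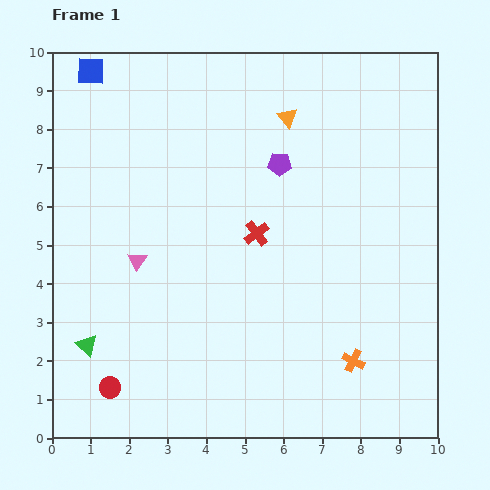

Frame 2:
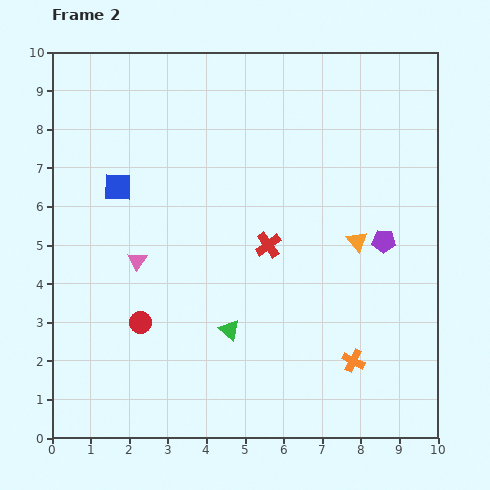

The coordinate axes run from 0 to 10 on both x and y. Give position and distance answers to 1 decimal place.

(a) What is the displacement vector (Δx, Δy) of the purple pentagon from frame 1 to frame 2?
(2.7, -2.0)

The purple pentagon was at (5.9, 7.1) in frame 1 and (8.6, 5.1) in frame 2.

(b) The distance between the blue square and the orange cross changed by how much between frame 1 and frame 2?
-2.5

Distance in frame 1: 10.1. Distance in frame 2: 7.6.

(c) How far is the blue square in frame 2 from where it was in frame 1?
3.1

The blue square moved from (1.0, 9.5) to (1.7, 6.5), a distance of √(0.7² + 3.0²) ≈ 3.1.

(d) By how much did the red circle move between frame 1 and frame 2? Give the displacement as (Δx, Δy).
(0.8, 1.7)

The red circle was at (1.5, 1.3) in frame 1 and (2.3, 3.0) in frame 2.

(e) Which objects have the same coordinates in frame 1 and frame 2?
the orange cross, the pink triangle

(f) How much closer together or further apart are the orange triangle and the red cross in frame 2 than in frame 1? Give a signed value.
-0.8

Distance in frame 1: 3.1. Distance in frame 2: 2.3.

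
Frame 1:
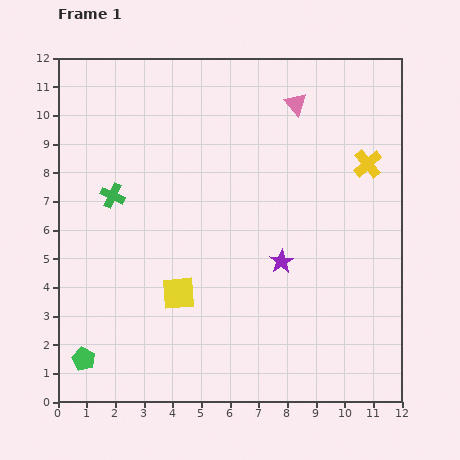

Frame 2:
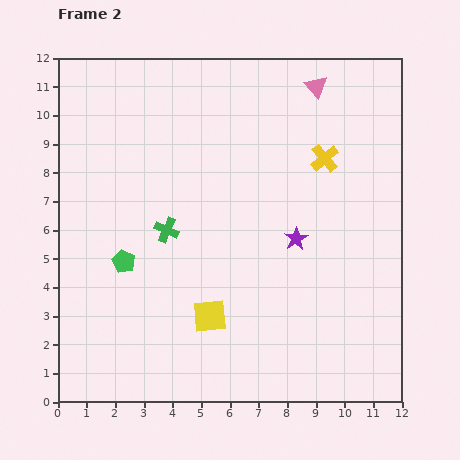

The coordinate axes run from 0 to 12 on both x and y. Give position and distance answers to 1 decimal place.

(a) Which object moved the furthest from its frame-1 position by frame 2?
the green pentagon

(moved 3.7; next 2.2)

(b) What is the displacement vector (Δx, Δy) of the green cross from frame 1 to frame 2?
(1.9, -1.2)

The green cross was at (1.9, 7.2) in frame 1 and (3.8, 6.0) in frame 2.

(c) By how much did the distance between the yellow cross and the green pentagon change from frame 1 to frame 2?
-4.1

Distance in frame 1: 12.0. Distance in frame 2: 7.9.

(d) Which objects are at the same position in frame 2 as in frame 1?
none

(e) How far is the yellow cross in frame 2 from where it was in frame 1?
1.5

The yellow cross moved from (10.8, 8.3) to (9.3, 8.5), a distance of √(1.5² + 0.2²) ≈ 1.5.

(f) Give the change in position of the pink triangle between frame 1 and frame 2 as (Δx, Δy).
(0.7, 0.6)

The pink triangle was at (8.3, 10.4) in frame 1 and (9.0, 11.0) in frame 2.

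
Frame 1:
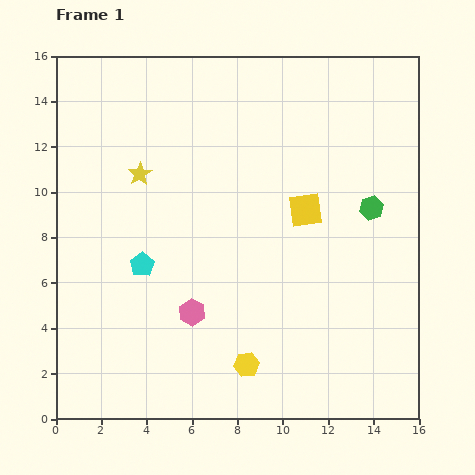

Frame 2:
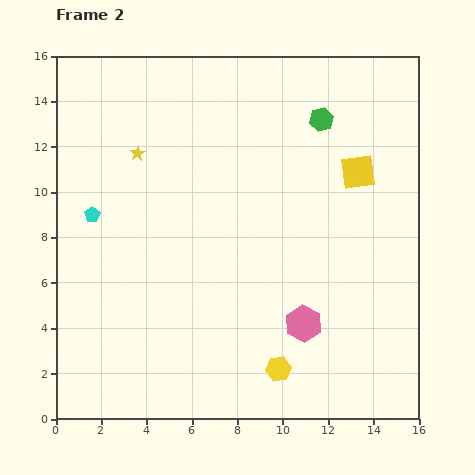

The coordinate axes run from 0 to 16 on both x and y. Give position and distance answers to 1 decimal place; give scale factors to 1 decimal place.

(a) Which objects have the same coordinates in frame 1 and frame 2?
none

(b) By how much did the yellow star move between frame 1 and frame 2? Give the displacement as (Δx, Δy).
(-0.1, 0.9)

The yellow star was at (3.7, 10.8) in frame 1 and (3.6, 11.7) in frame 2.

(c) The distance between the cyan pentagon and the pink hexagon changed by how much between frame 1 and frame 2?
+7.5

Distance in frame 1: 3.0. Distance in frame 2: 10.5.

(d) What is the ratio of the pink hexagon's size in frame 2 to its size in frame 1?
1.4×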